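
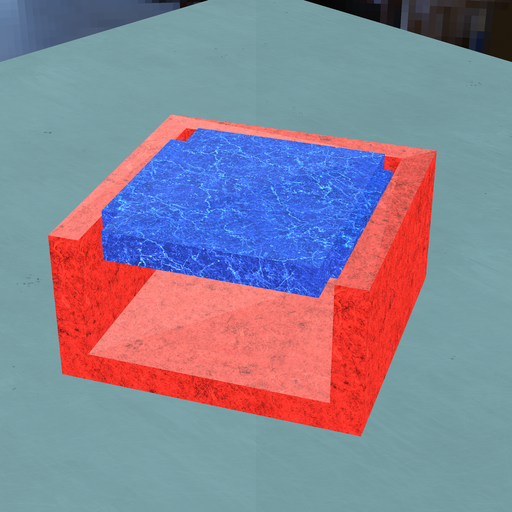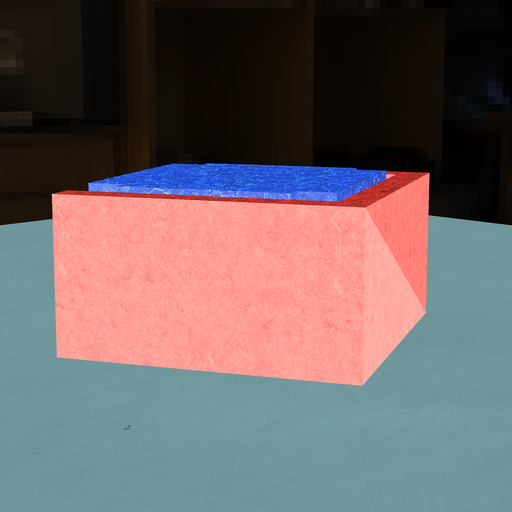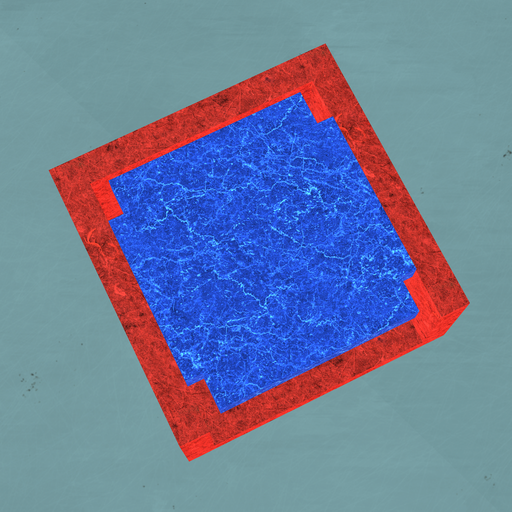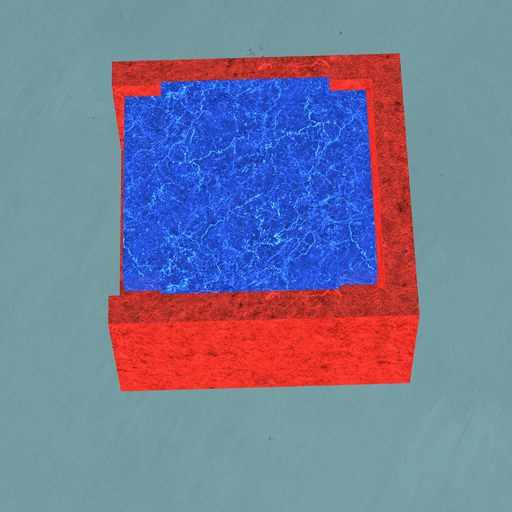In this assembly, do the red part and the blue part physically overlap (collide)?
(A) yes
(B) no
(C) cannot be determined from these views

(B) no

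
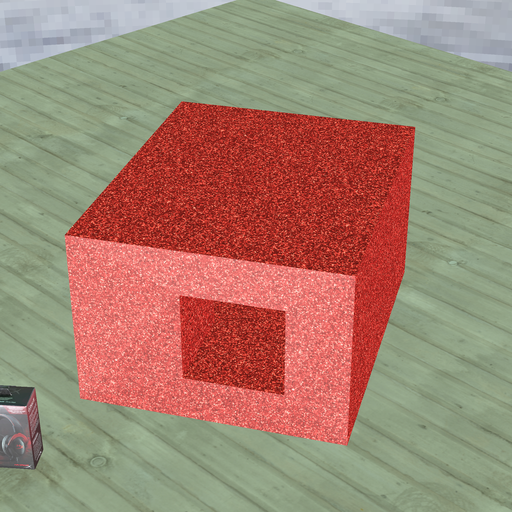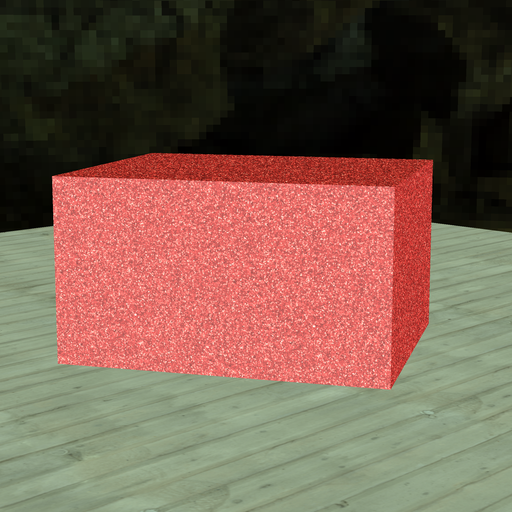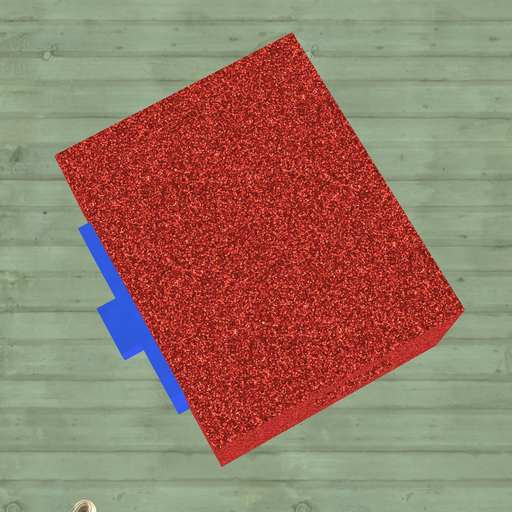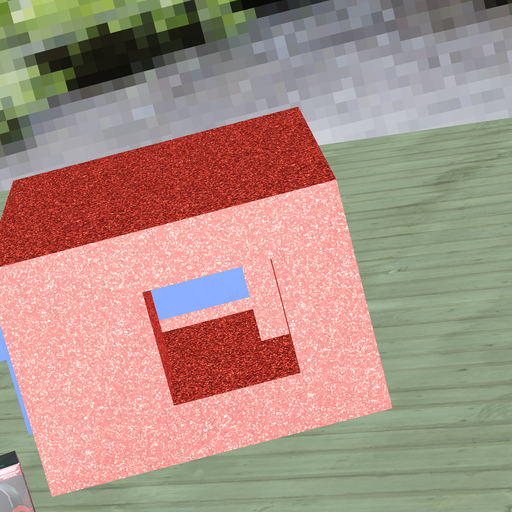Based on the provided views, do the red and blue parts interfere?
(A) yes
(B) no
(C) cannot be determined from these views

(A) yes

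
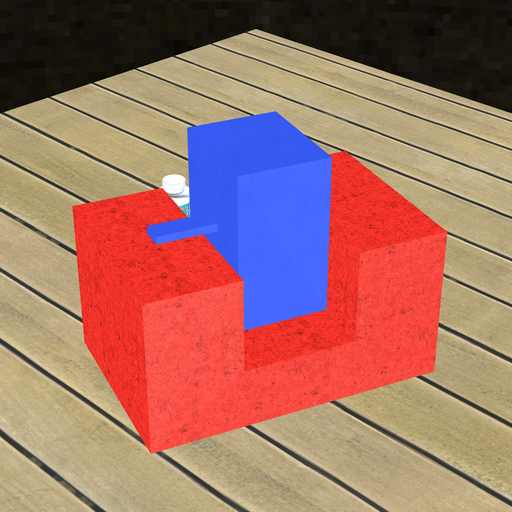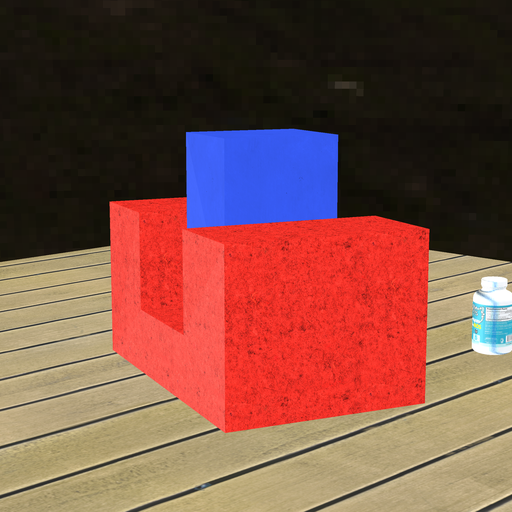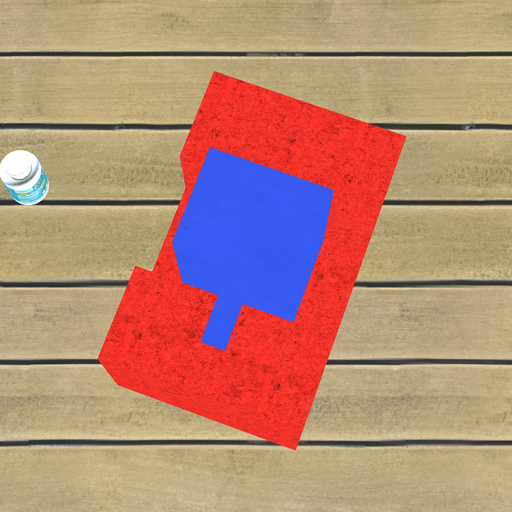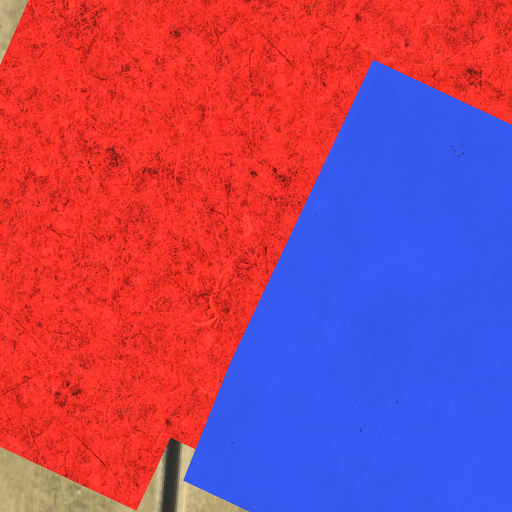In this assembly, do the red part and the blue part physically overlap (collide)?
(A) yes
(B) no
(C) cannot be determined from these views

(B) no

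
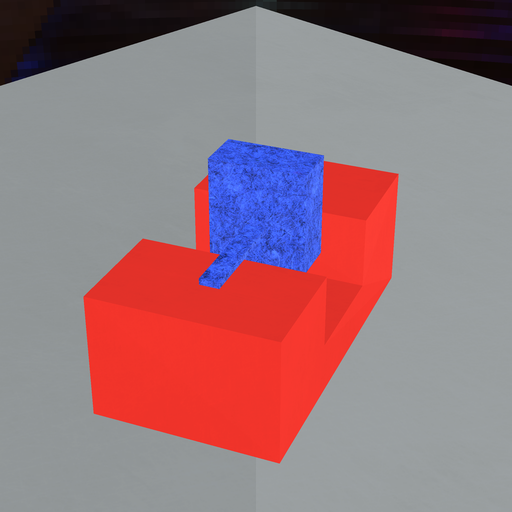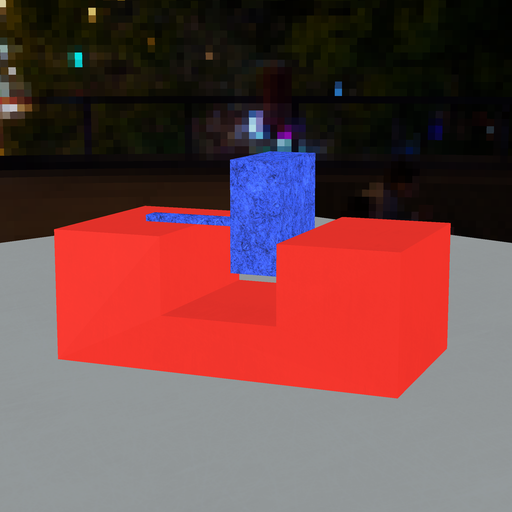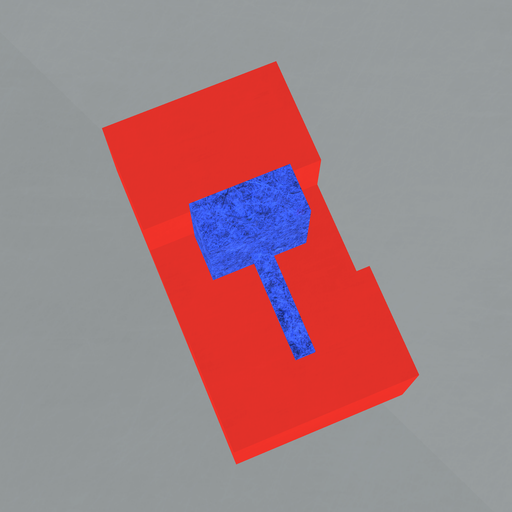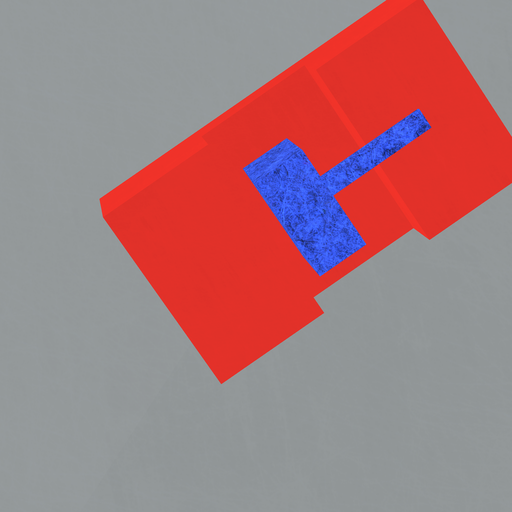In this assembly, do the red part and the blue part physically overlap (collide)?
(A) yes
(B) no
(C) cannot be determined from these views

(B) no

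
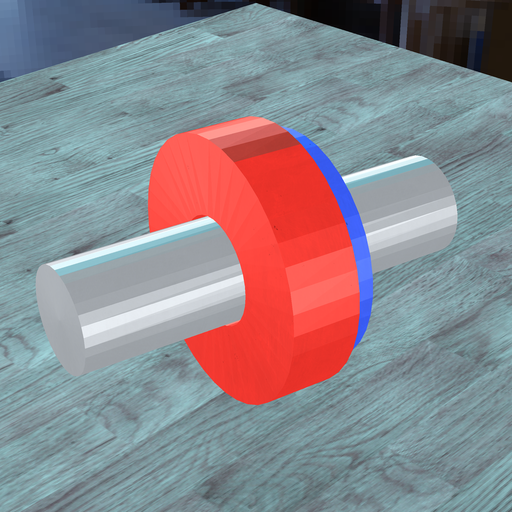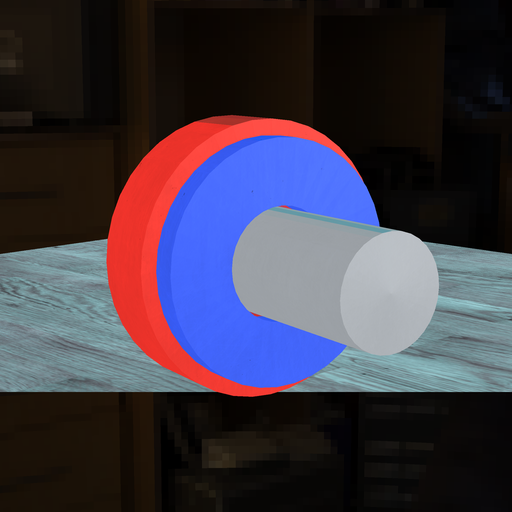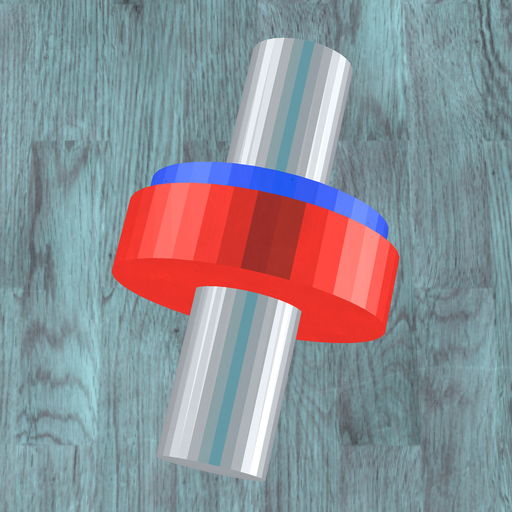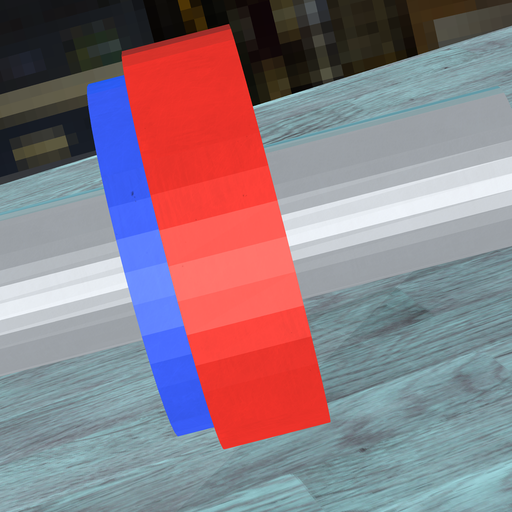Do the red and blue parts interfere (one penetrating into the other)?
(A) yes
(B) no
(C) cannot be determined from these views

(A) yes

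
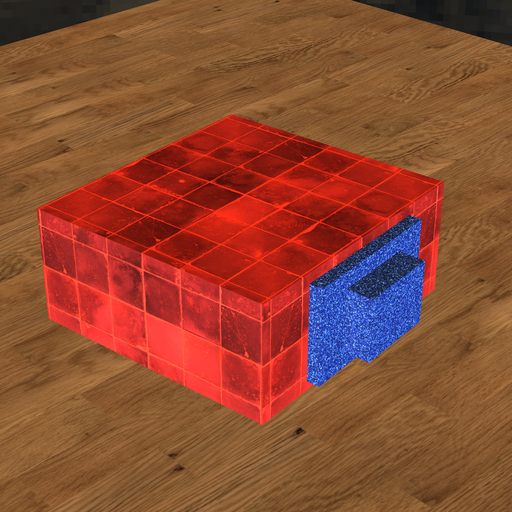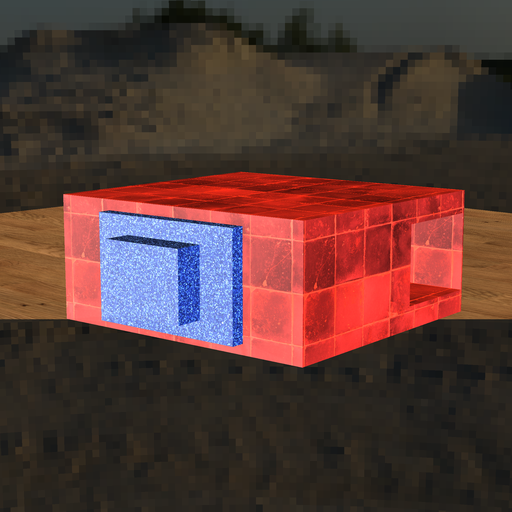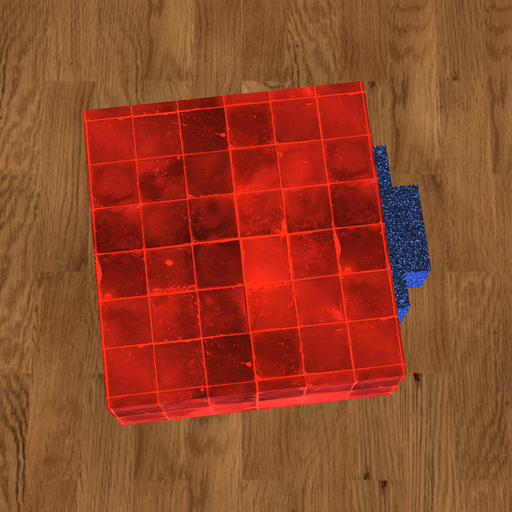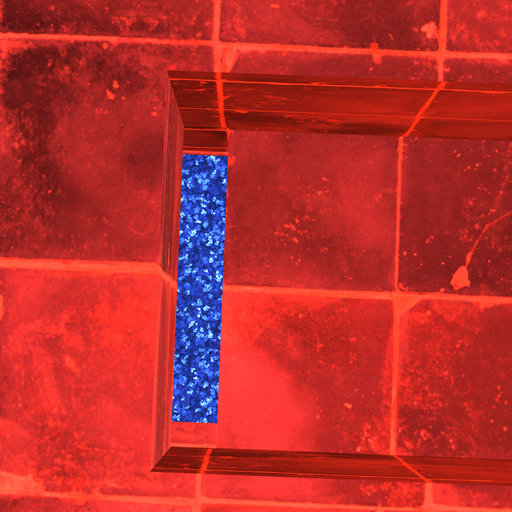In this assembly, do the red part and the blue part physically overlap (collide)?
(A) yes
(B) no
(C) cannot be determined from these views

(A) yes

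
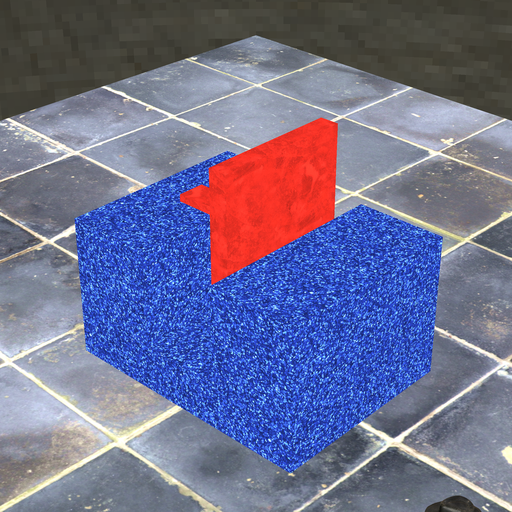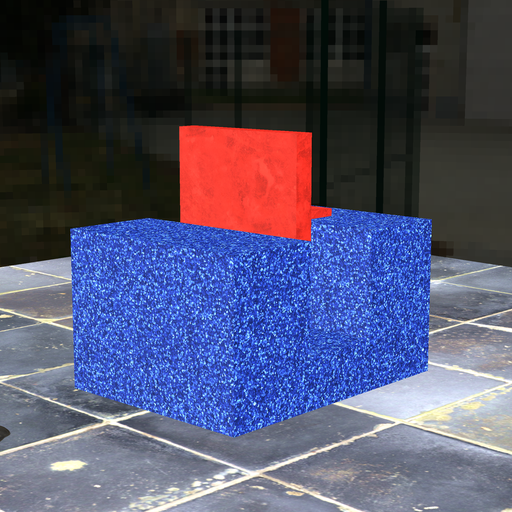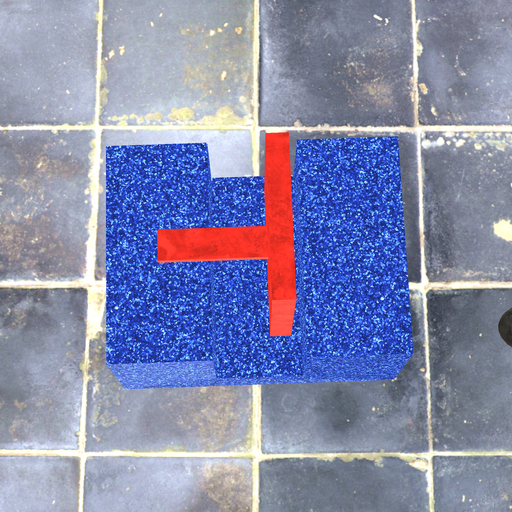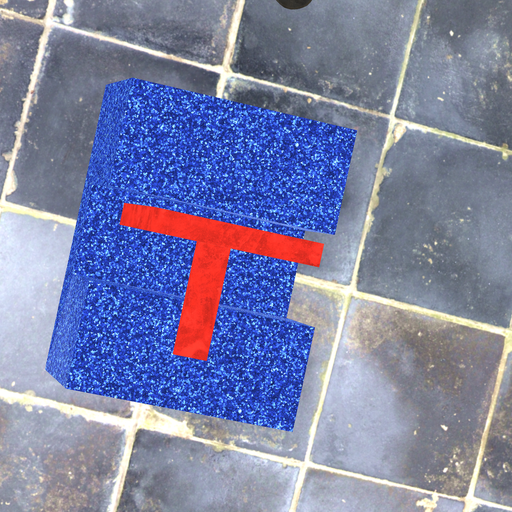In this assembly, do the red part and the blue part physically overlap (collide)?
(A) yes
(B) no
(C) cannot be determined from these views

(B) no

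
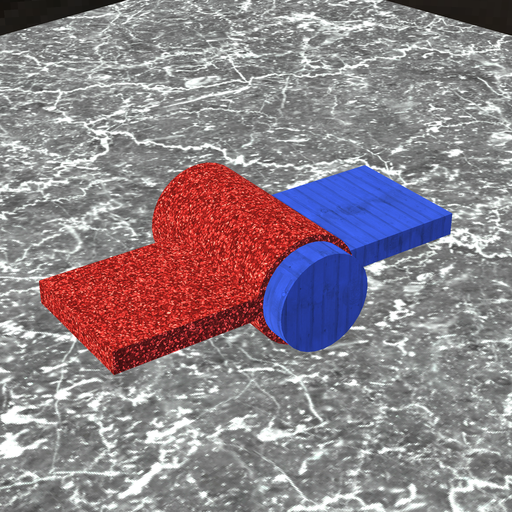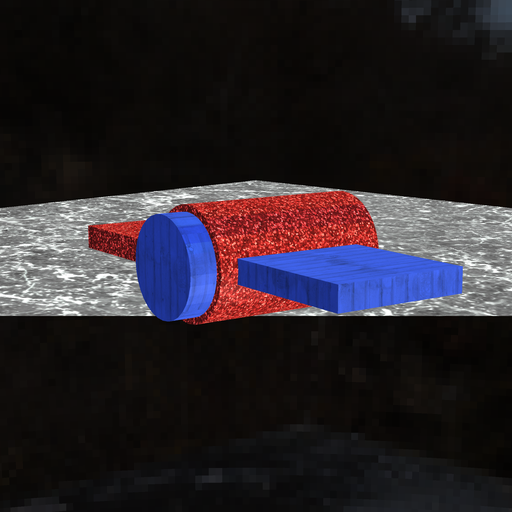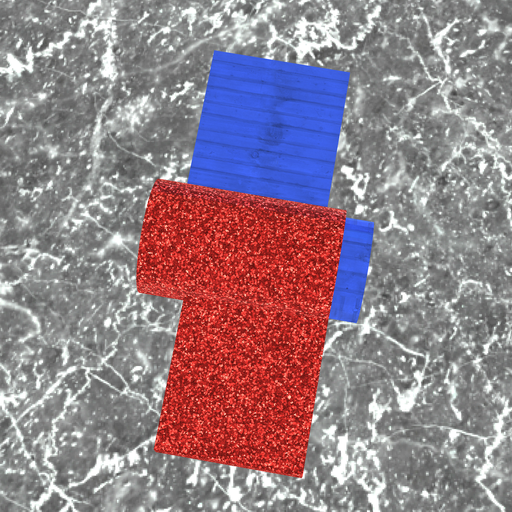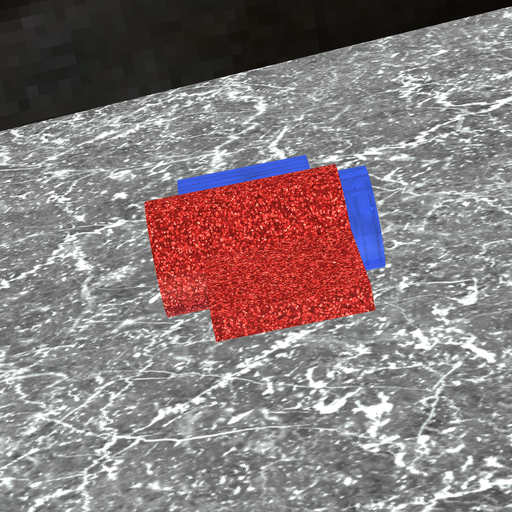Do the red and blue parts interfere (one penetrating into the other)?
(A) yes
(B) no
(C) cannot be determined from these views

(A) yes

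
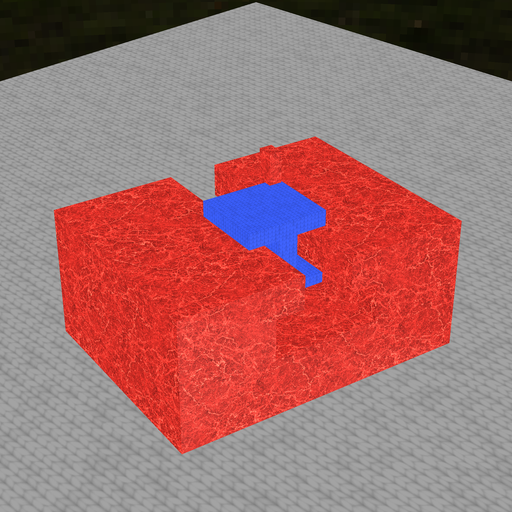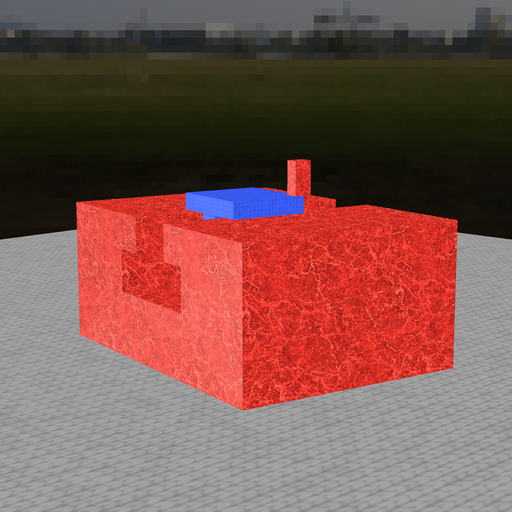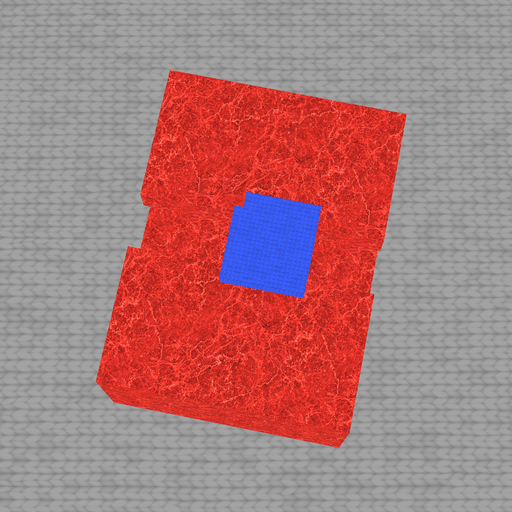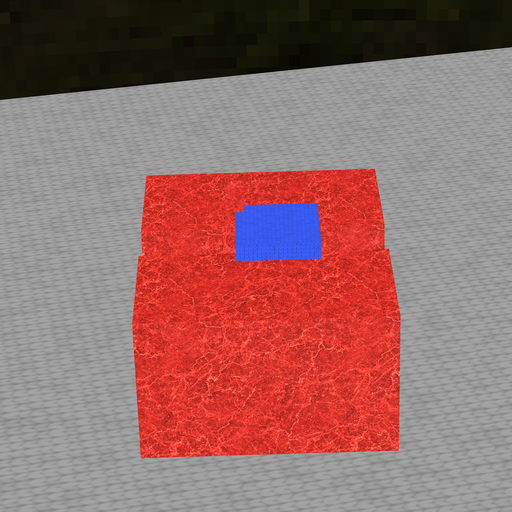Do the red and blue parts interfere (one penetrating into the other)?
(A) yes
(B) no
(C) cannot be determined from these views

(A) yes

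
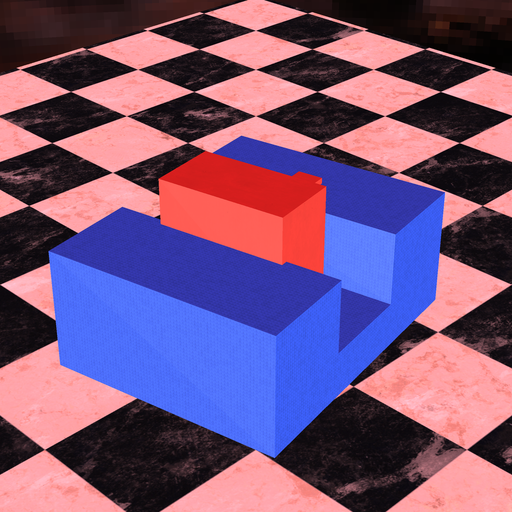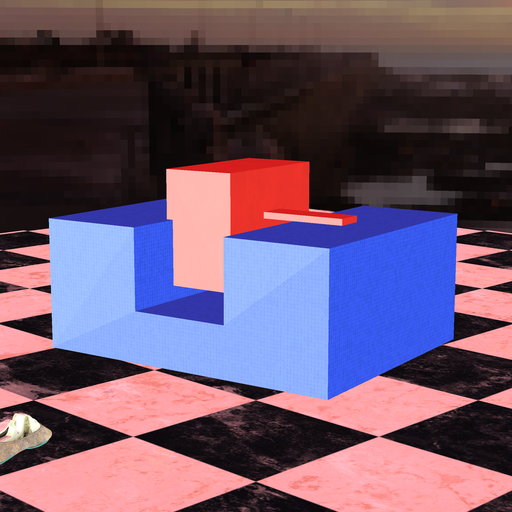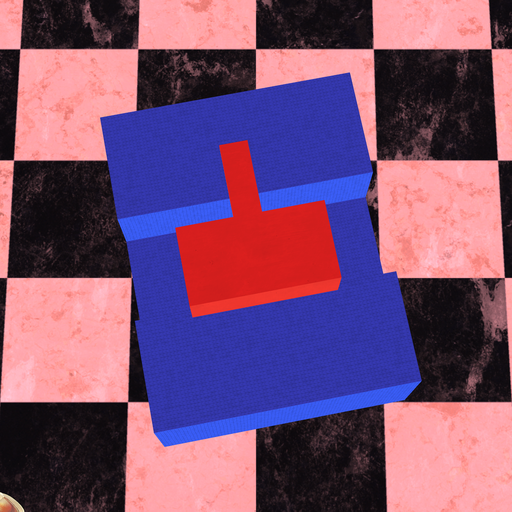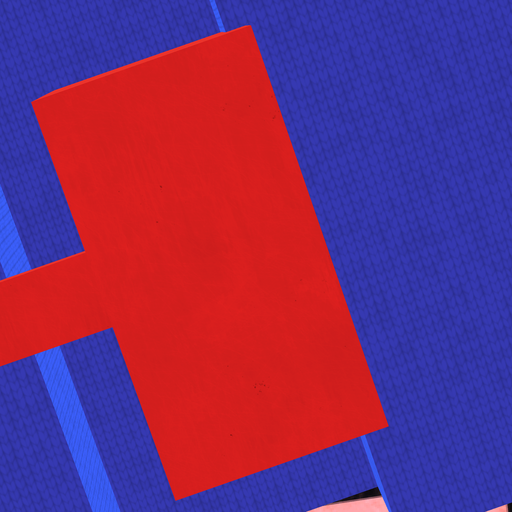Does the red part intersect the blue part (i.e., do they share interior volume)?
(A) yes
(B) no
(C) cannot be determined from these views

(A) yes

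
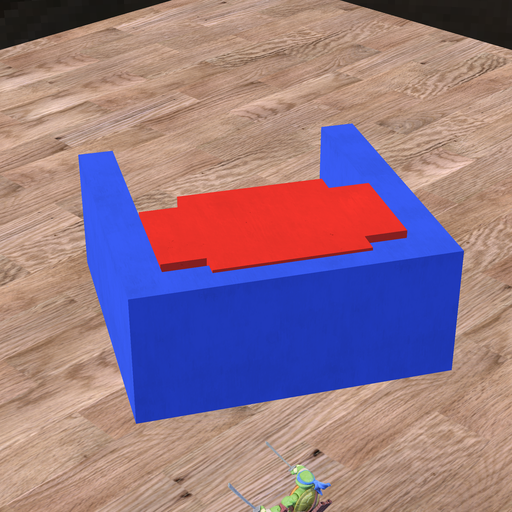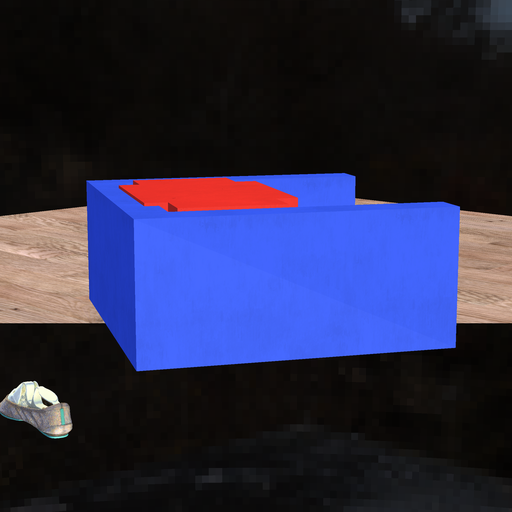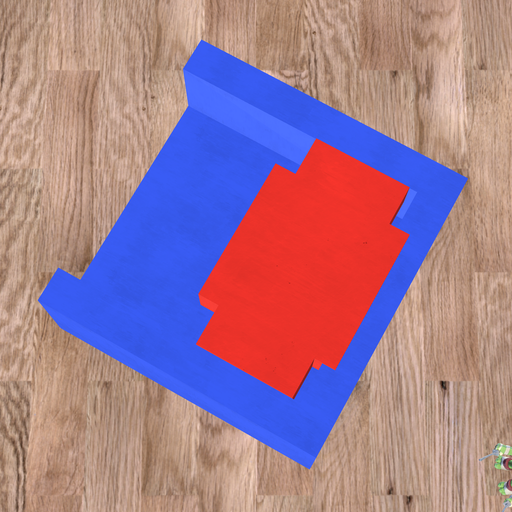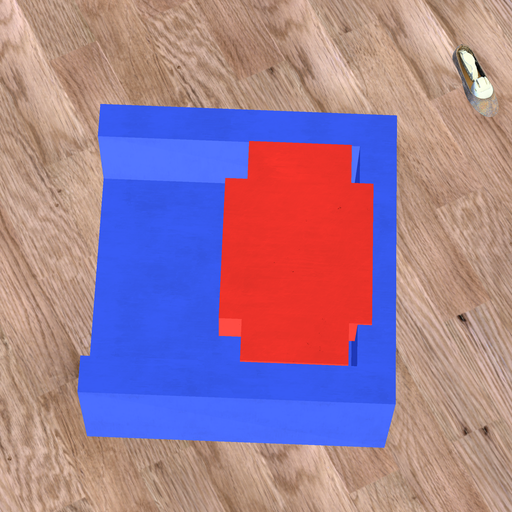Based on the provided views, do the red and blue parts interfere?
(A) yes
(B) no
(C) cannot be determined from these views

(A) yes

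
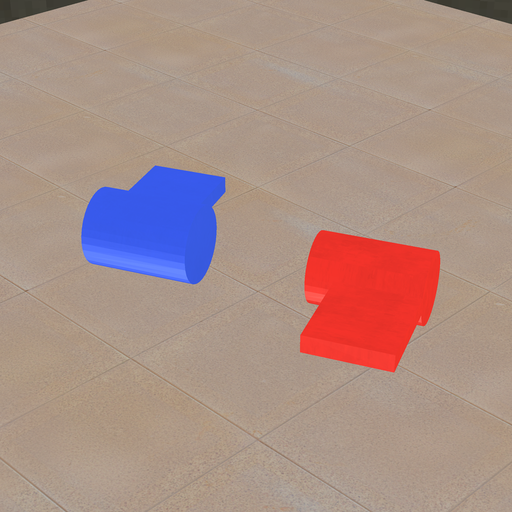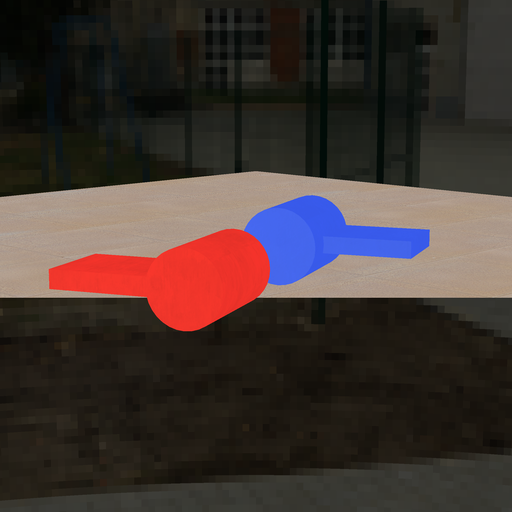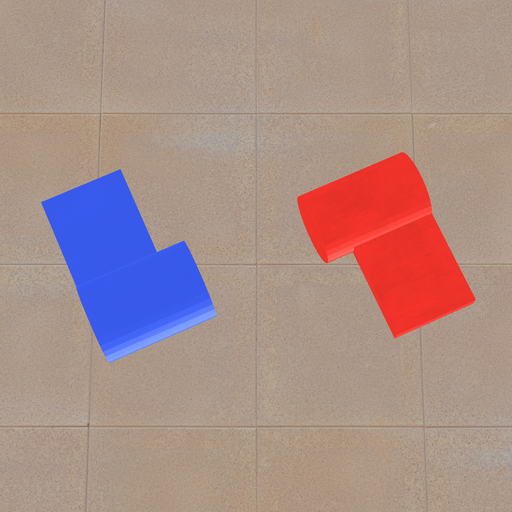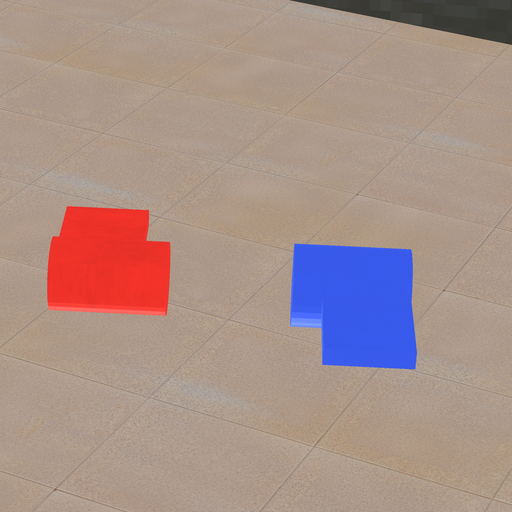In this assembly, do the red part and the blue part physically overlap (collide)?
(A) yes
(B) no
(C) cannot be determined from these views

(B) no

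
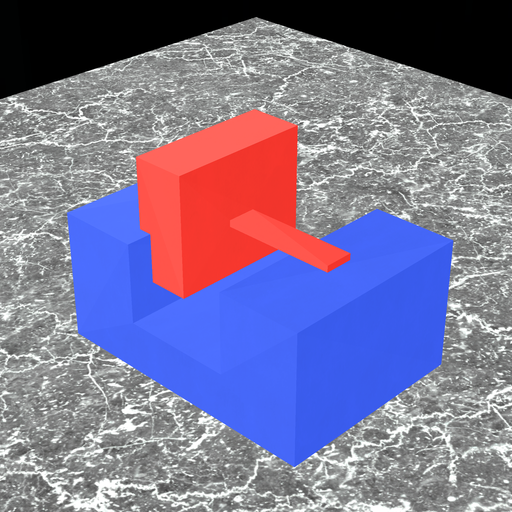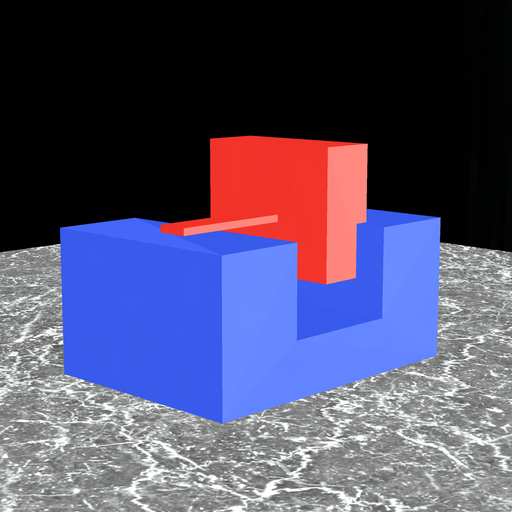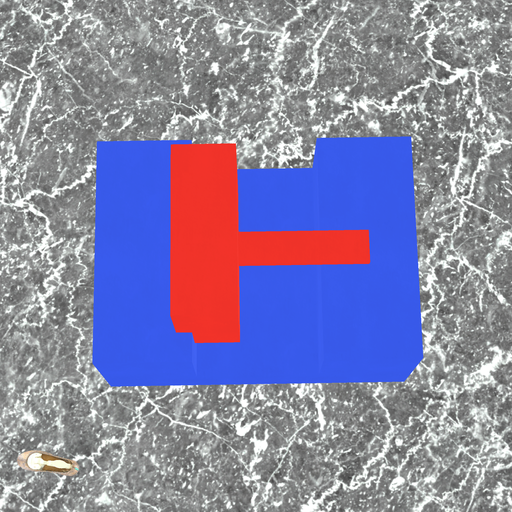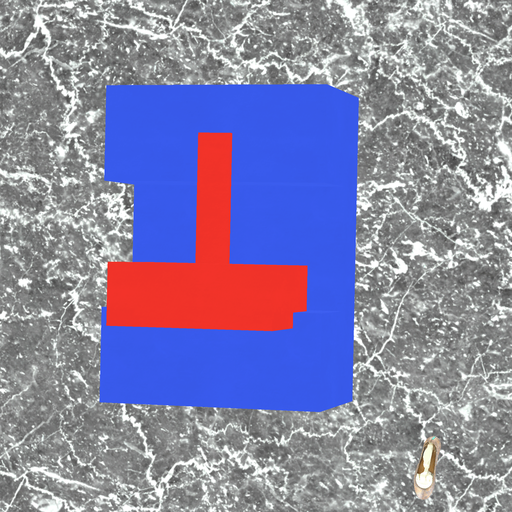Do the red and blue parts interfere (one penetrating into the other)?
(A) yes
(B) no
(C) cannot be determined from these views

(A) yes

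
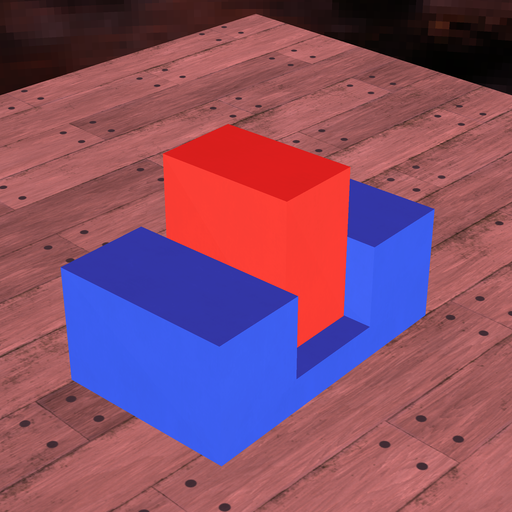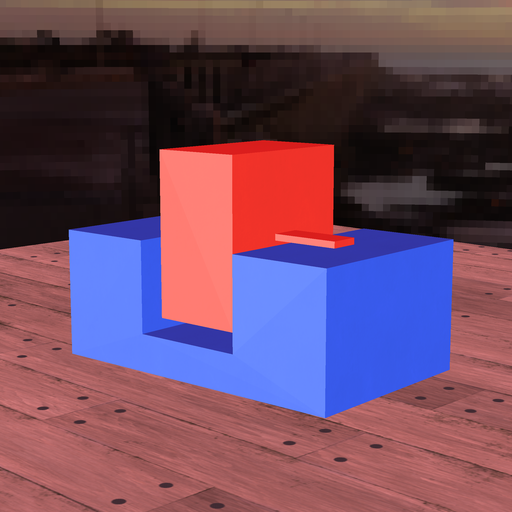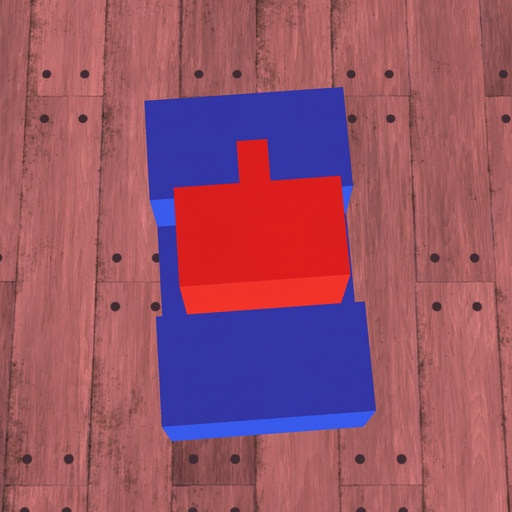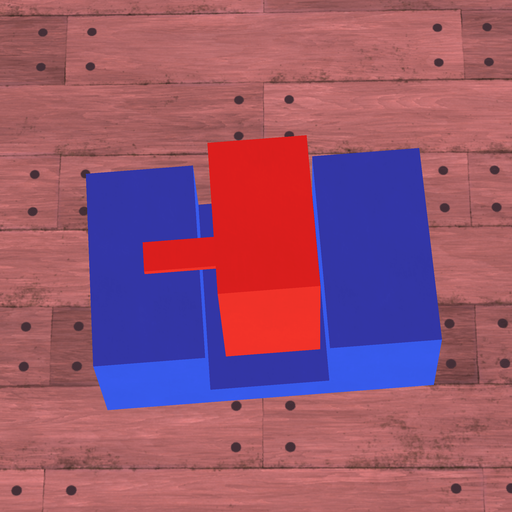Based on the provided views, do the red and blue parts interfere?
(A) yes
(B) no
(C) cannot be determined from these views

(B) no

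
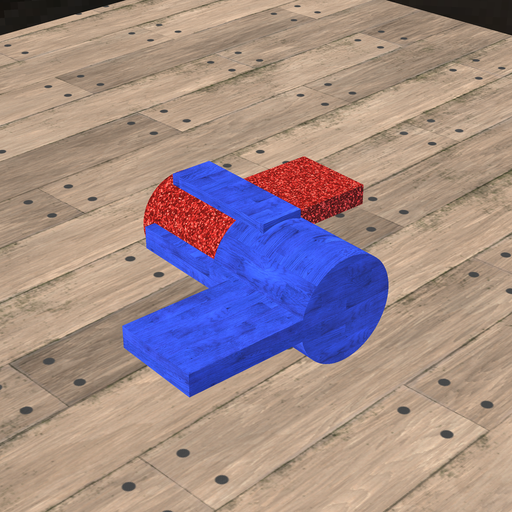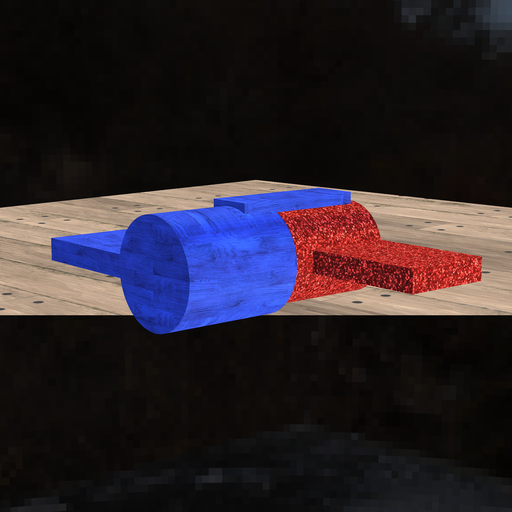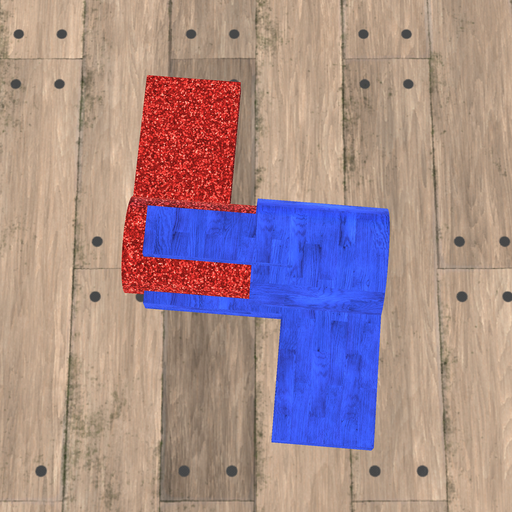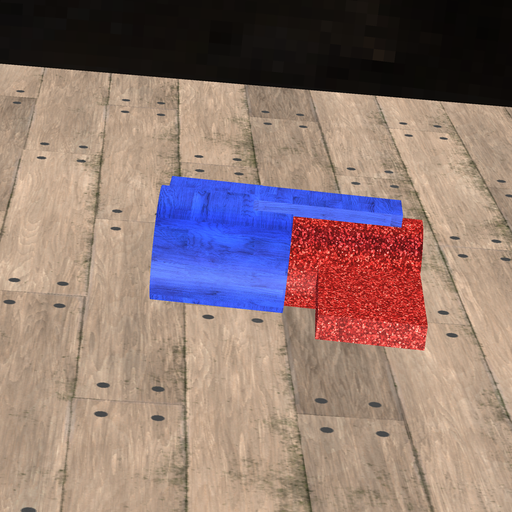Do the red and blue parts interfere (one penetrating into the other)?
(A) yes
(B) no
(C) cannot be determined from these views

(A) yes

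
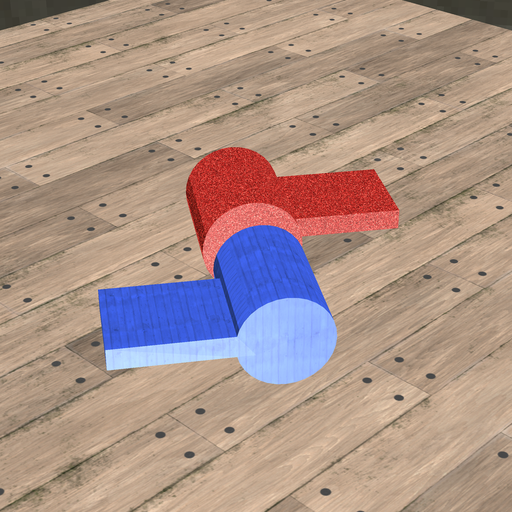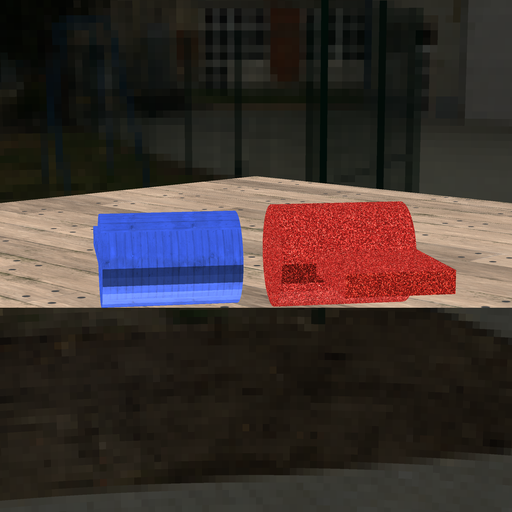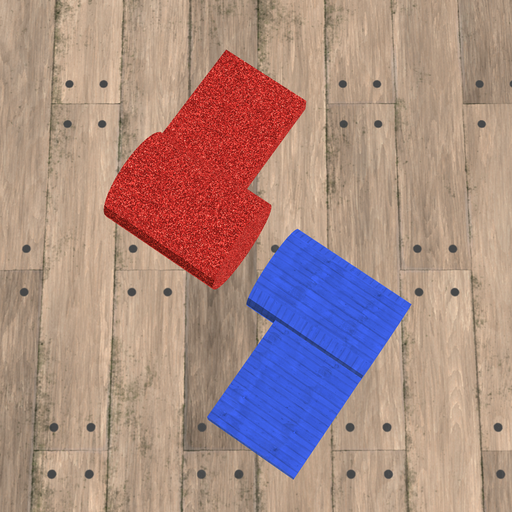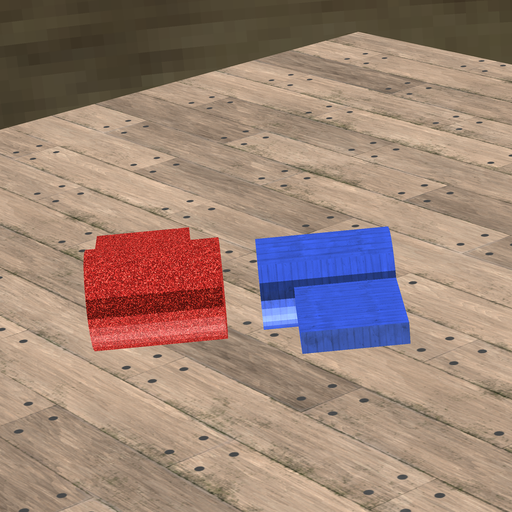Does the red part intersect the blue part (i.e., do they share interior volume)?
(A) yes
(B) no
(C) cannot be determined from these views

(B) no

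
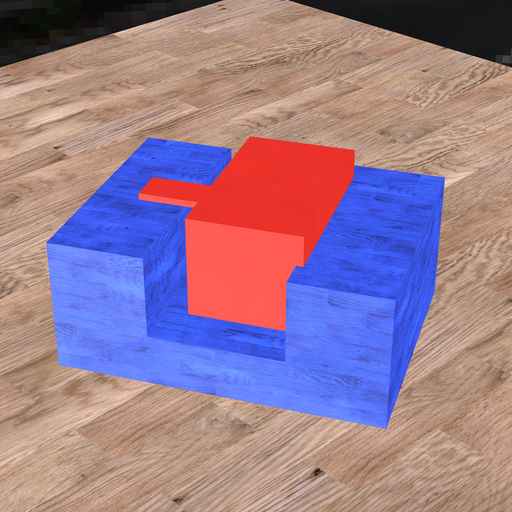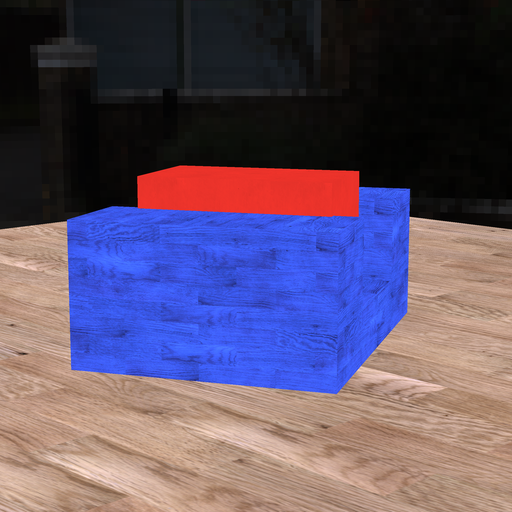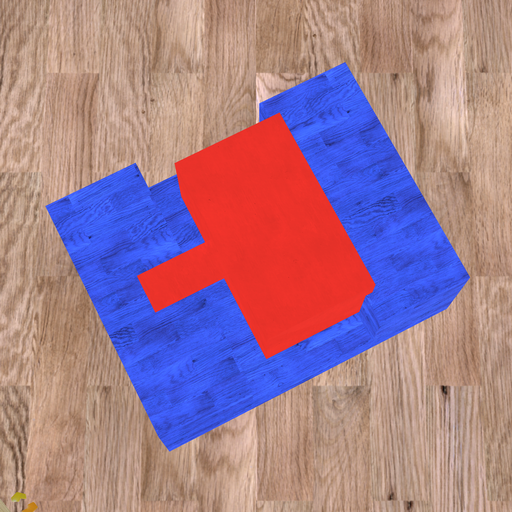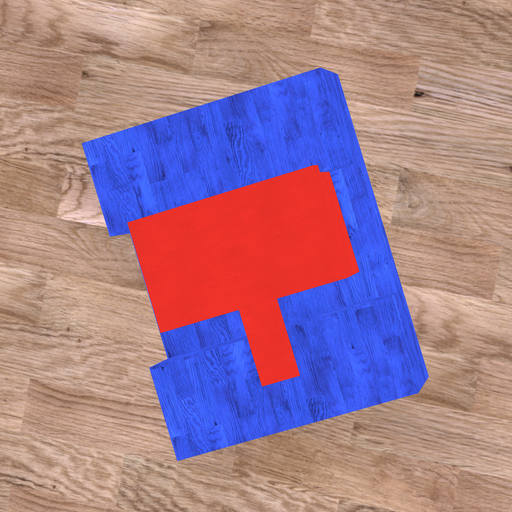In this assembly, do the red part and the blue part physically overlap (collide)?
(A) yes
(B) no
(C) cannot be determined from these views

(A) yes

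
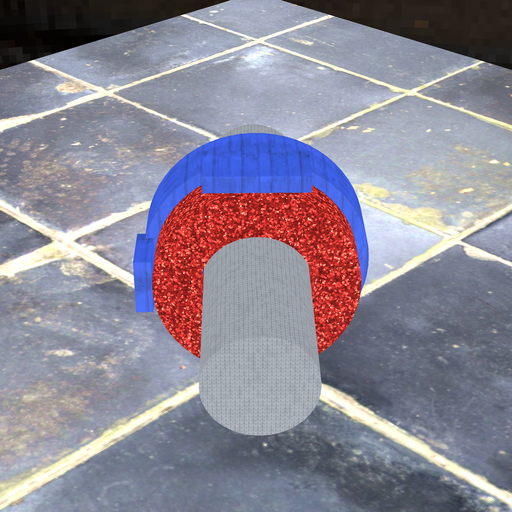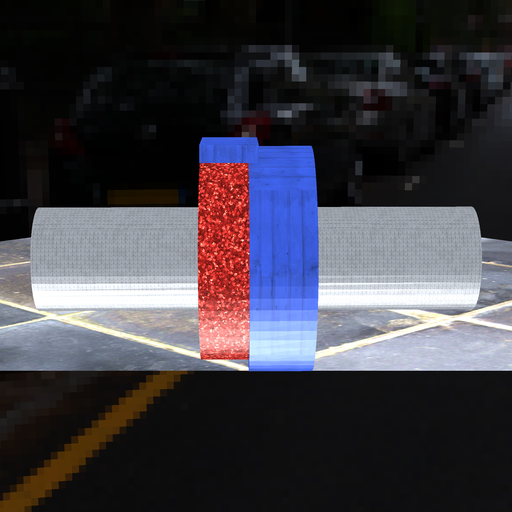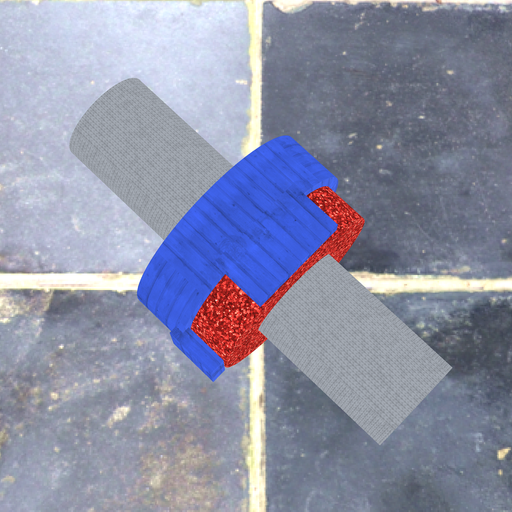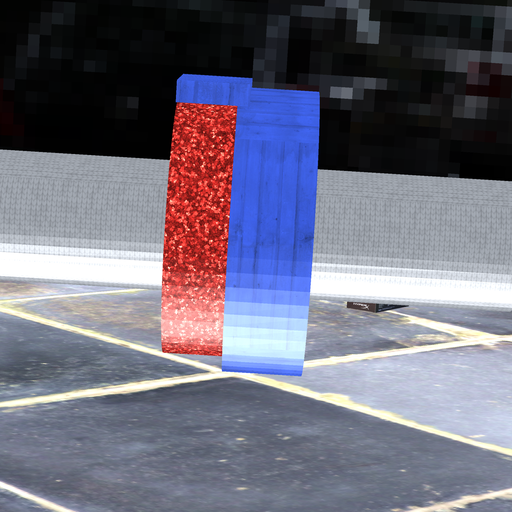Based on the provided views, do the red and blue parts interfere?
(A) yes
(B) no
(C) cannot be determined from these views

(A) yes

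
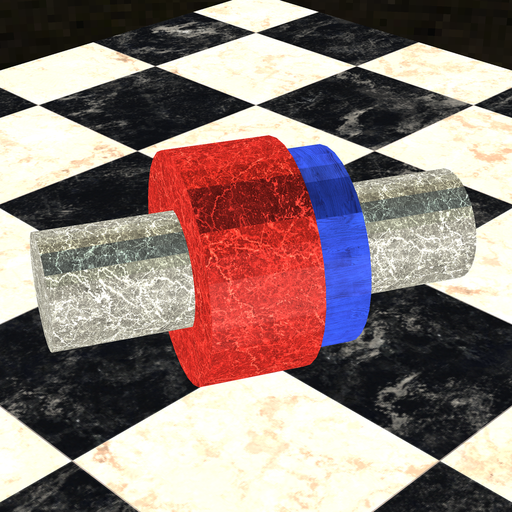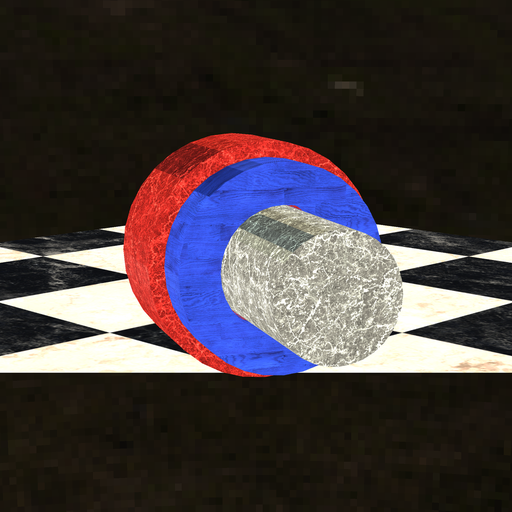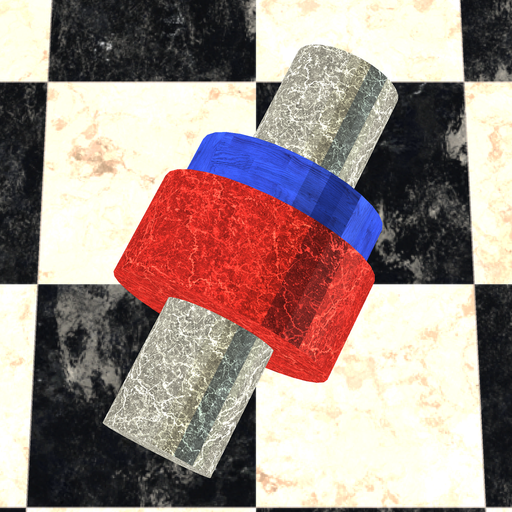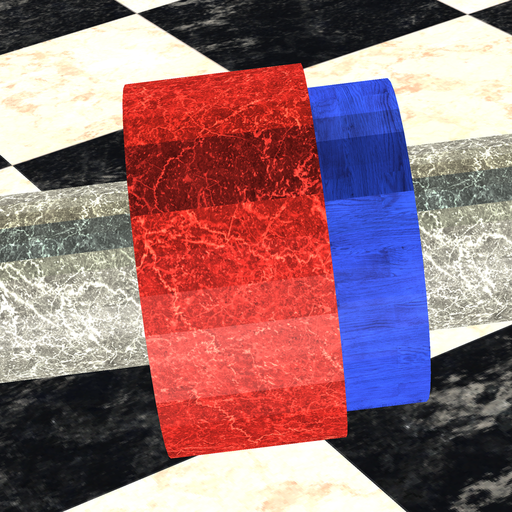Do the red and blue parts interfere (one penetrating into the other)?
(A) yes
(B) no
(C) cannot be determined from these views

(A) yes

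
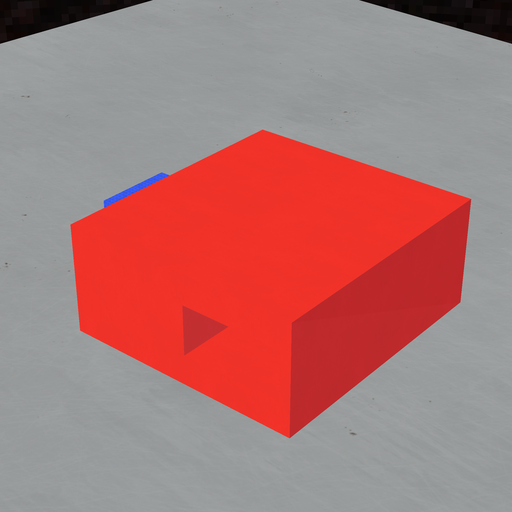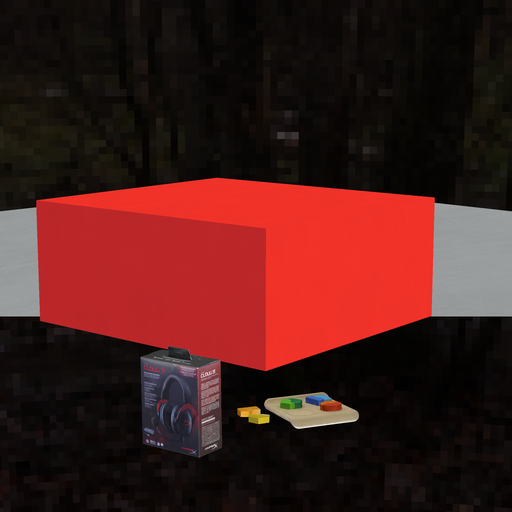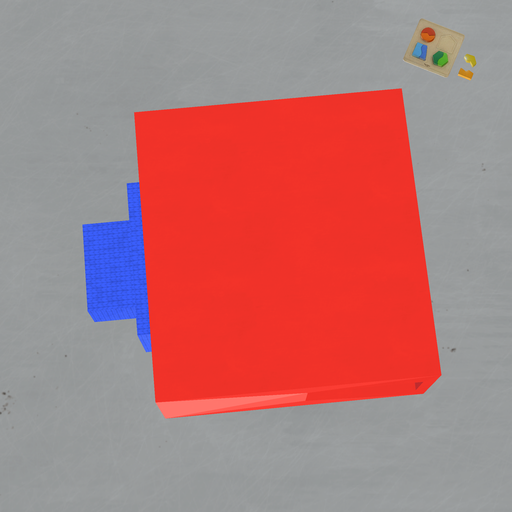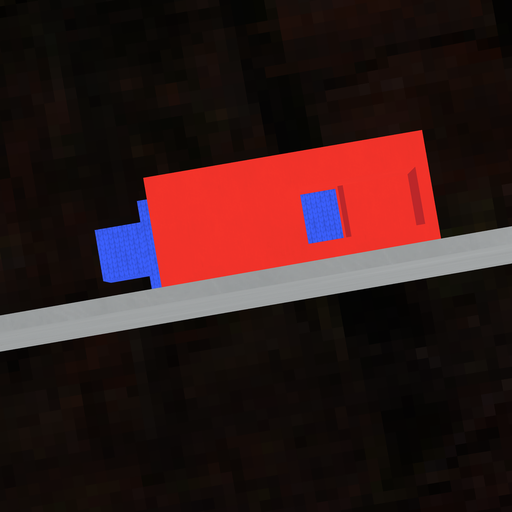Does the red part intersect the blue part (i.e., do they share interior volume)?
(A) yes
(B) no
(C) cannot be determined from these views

(B) no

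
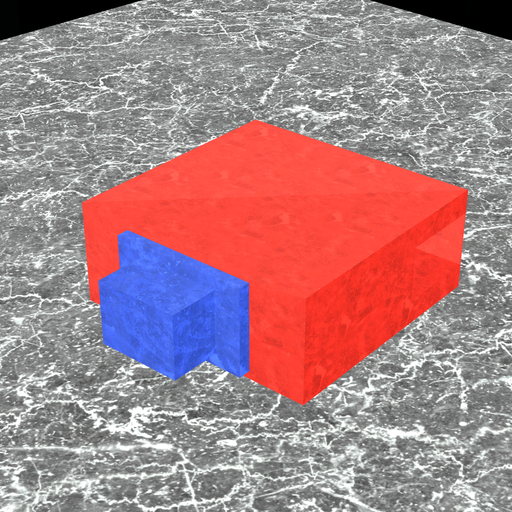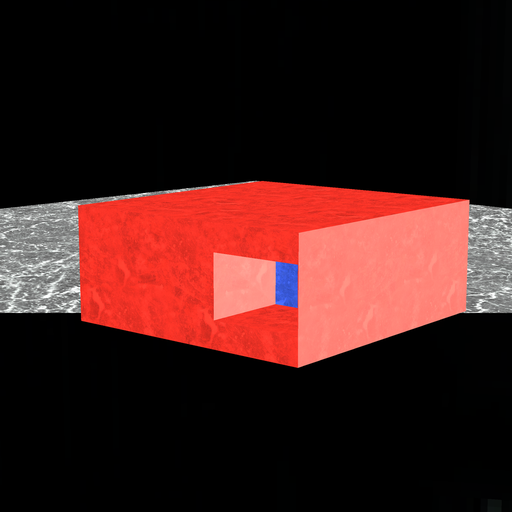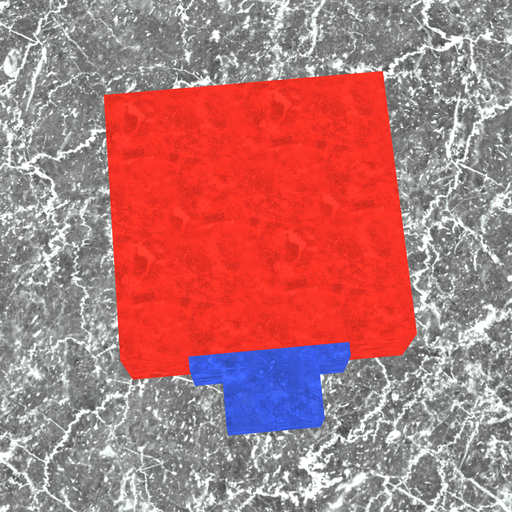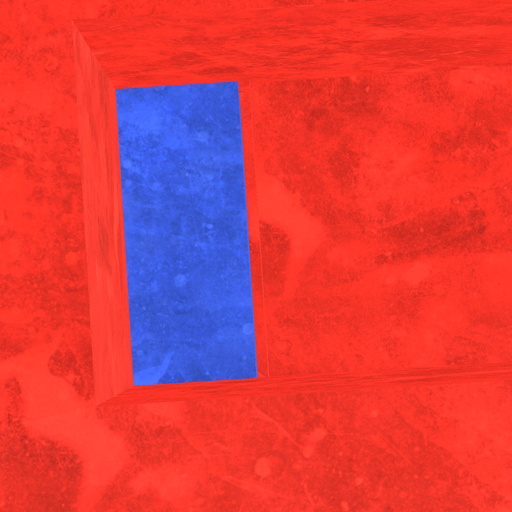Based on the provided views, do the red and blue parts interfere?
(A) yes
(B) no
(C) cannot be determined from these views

(B) no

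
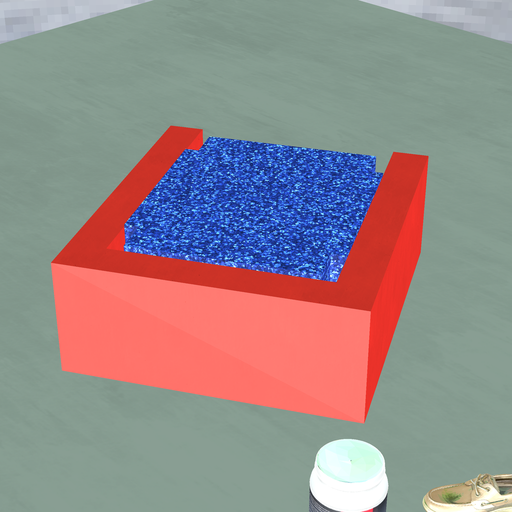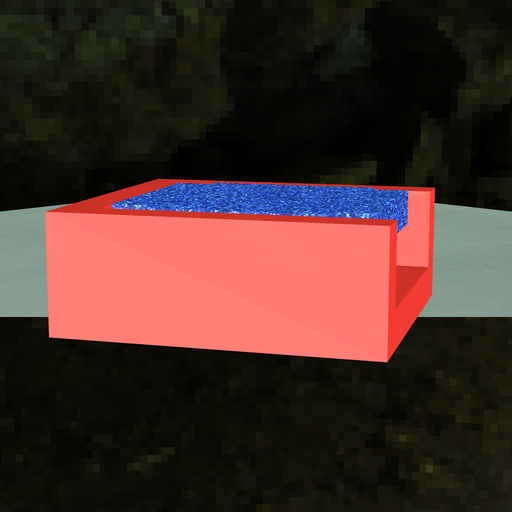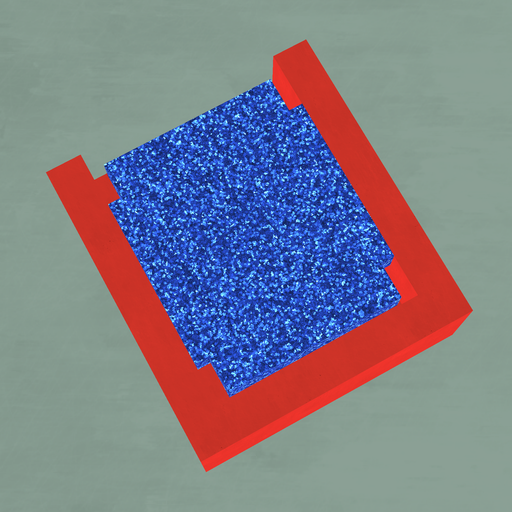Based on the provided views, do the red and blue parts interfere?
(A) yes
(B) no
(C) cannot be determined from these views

(B) no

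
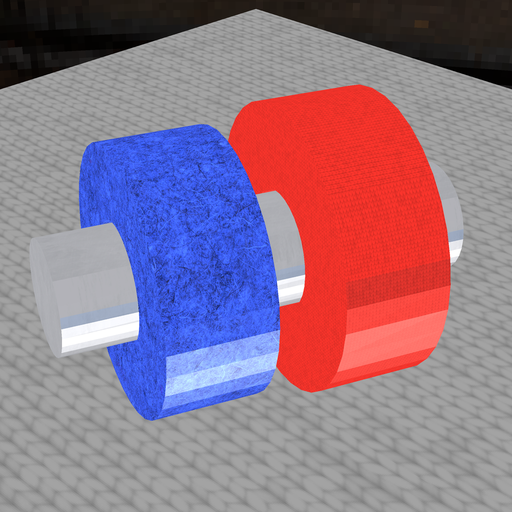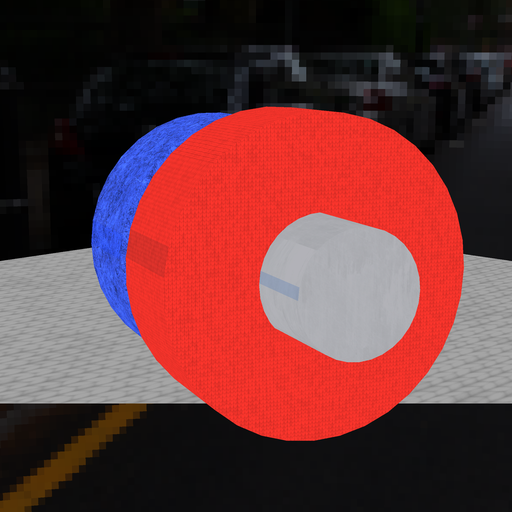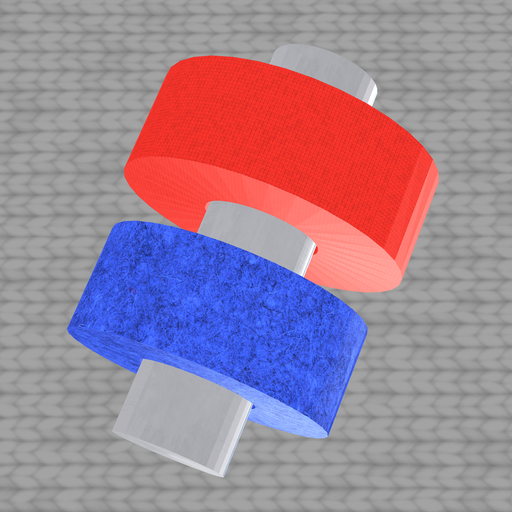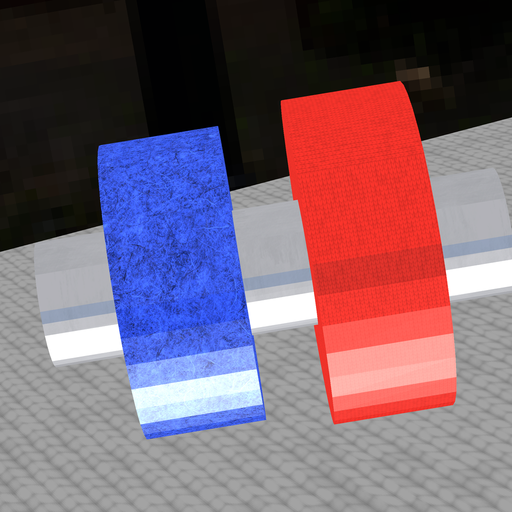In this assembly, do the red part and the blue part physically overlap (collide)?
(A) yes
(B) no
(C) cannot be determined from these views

(B) no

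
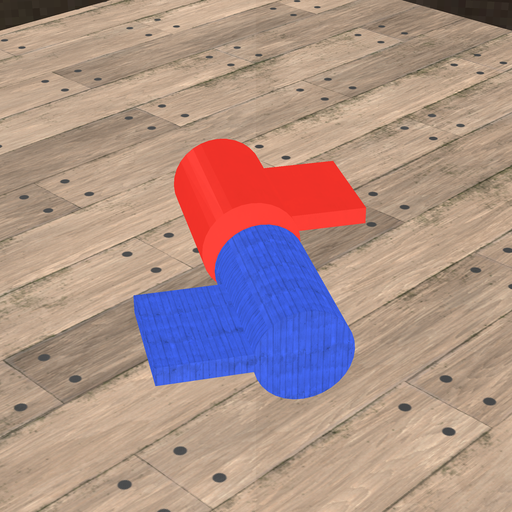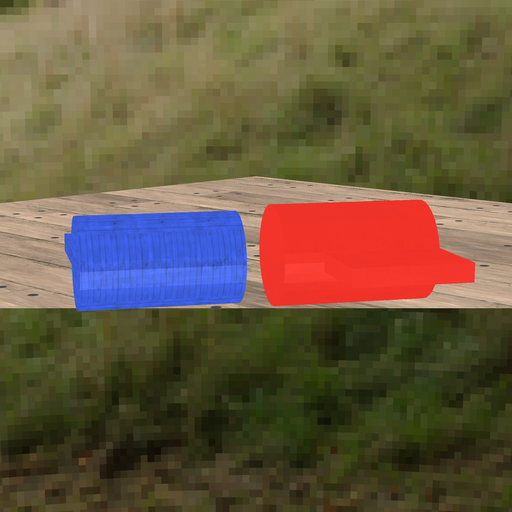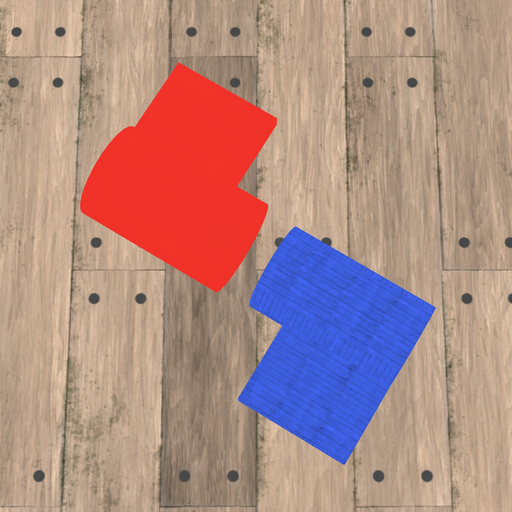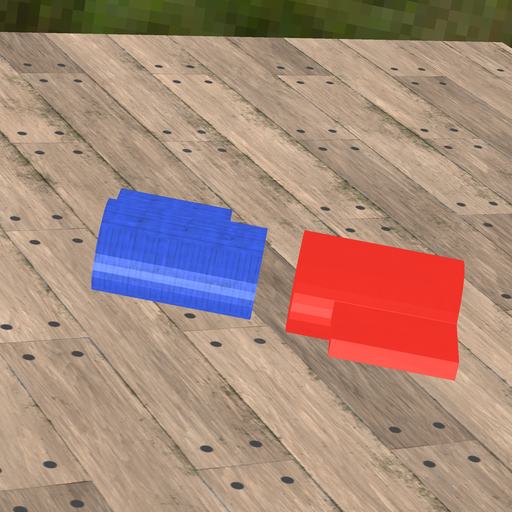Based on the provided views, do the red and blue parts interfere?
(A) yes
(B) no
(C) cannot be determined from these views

(B) no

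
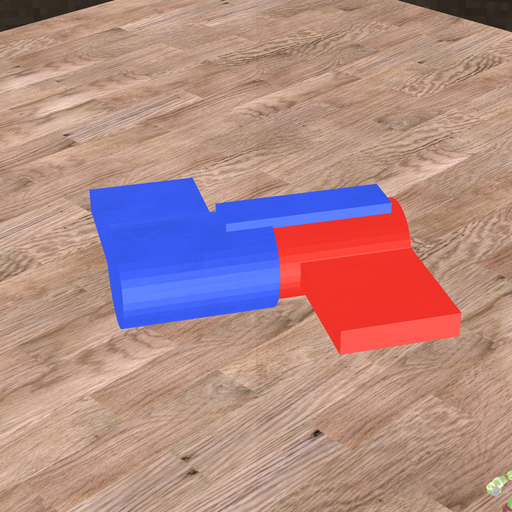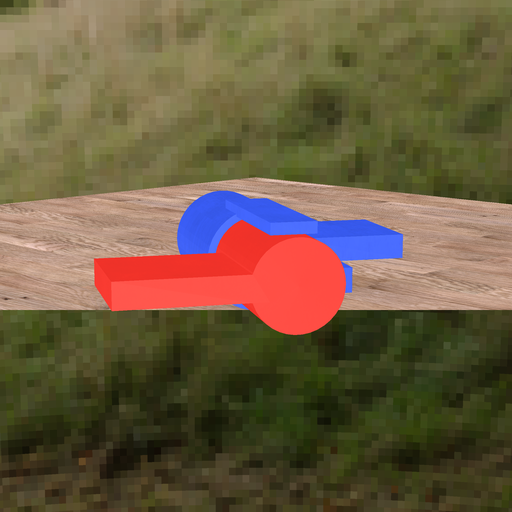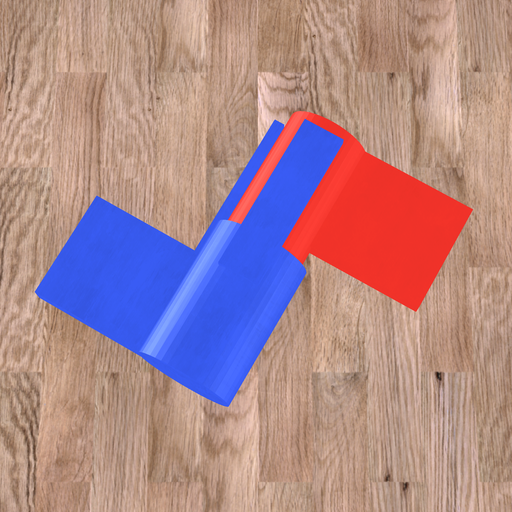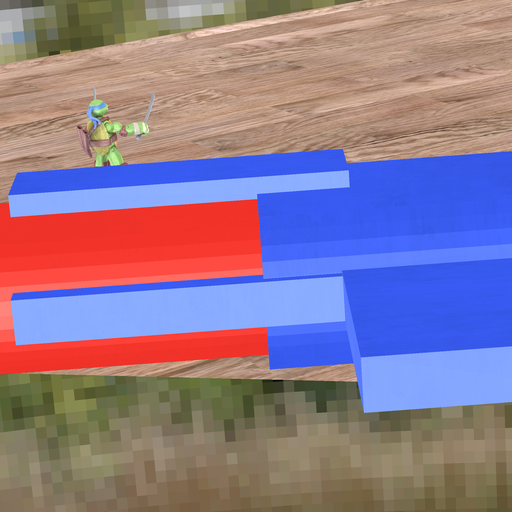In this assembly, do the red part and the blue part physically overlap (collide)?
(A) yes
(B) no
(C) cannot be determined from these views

(A) yes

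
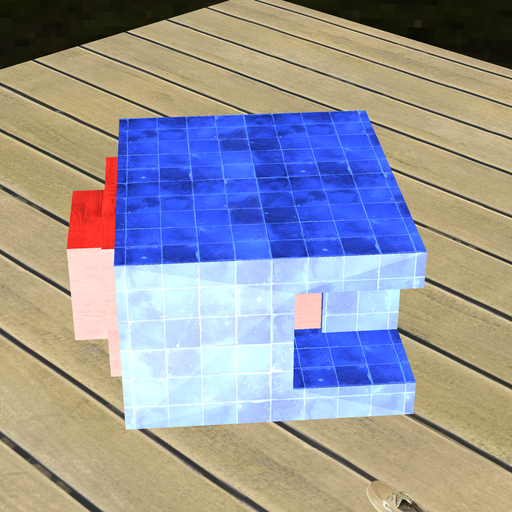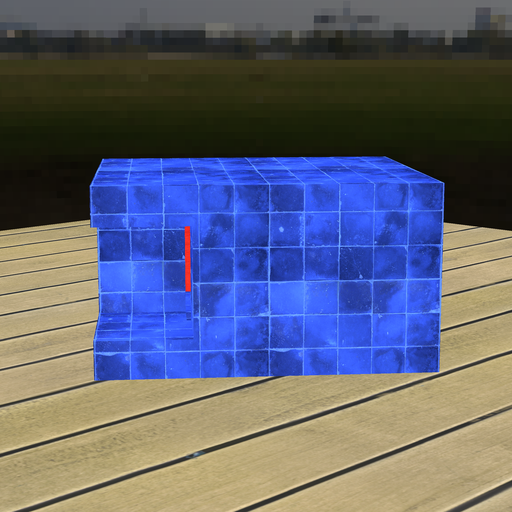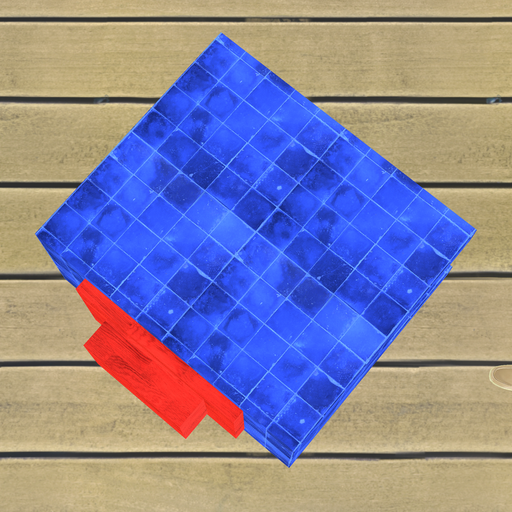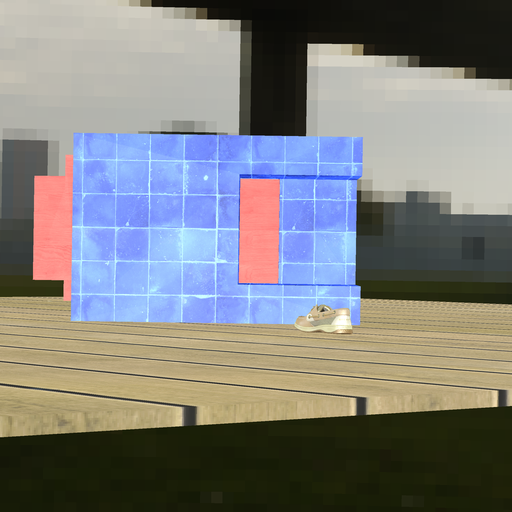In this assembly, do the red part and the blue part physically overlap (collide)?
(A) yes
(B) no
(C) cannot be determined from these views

(A) yes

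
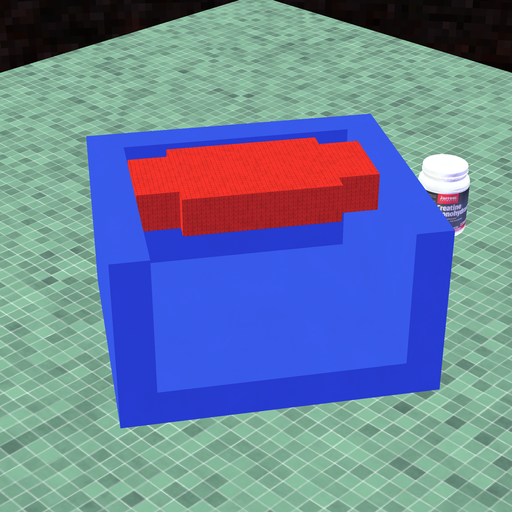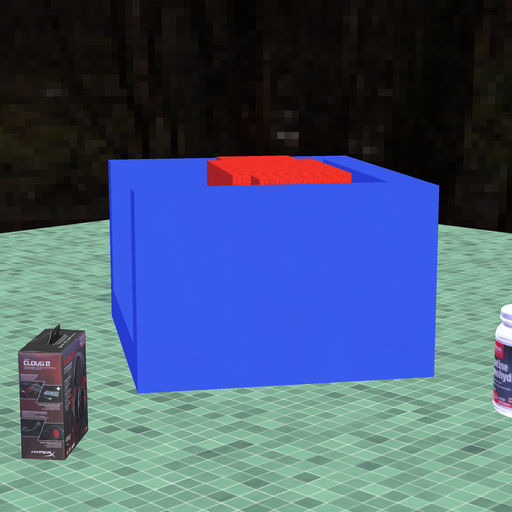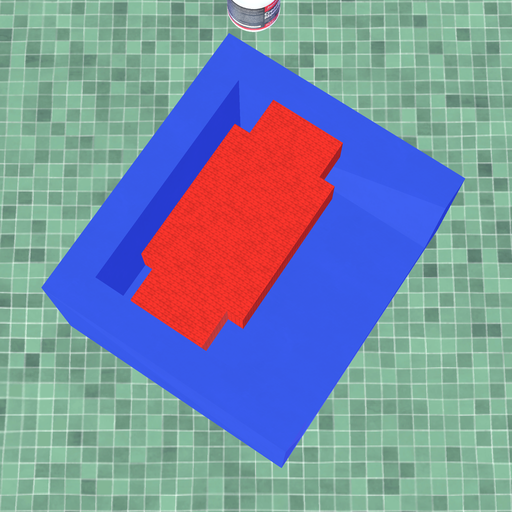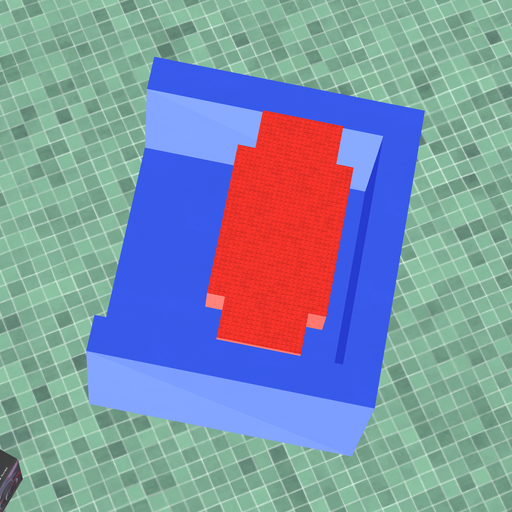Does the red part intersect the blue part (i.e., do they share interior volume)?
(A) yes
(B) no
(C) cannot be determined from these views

(B) no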